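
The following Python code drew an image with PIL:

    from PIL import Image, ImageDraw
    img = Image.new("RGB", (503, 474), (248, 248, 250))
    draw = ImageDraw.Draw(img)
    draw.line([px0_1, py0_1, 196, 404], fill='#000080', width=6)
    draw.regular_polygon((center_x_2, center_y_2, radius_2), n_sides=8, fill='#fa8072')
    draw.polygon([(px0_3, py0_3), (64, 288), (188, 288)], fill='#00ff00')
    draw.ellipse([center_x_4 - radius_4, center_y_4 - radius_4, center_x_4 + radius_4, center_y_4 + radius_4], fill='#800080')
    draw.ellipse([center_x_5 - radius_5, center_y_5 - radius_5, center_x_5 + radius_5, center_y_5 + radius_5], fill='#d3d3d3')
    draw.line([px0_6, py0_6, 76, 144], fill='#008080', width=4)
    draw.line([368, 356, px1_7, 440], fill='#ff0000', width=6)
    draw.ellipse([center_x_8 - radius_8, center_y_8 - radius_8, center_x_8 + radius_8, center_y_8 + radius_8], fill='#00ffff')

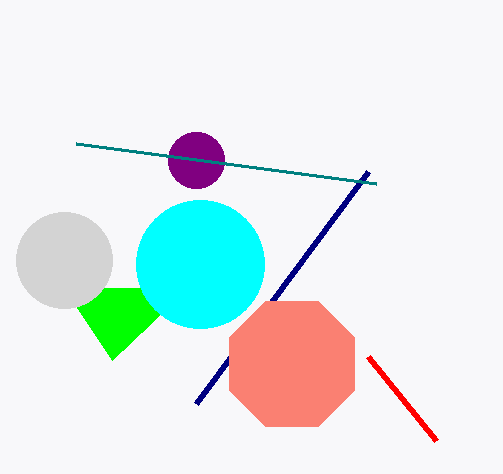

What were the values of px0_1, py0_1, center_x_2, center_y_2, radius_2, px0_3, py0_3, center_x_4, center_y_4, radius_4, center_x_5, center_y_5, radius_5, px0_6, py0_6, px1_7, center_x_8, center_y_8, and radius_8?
px0_1 = 368
py0_1 = 172
center_x_2 = 292
center_y_2 = 364
radius_2 = 68
px0_3 = 112
py0_3 = 360
center_x_4 = 196
center_y_4 = 160
radius_4 = 28
center_x_5 = 64
center_y_5 = 260
radius_5 = 48
px0_6 = 376
py0_6 = 184
px1_7 = 436
center_x_8 = 200
center_y_8 = 264
radius_8 = 64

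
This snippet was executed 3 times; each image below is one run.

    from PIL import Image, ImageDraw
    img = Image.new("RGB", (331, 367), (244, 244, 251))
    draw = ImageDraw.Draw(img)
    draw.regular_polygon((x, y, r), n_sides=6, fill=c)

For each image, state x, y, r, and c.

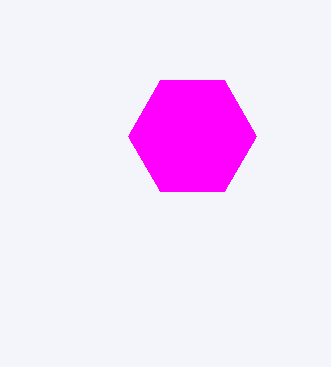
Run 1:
x = 192
y = 136
r = 64
c = 'magenta'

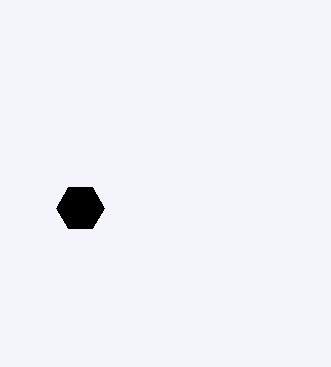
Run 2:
x = 80
y = 208
r = 24
c = 'black'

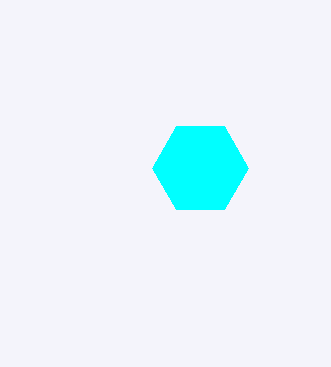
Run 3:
x = 200; y = 168; r = 48; c = 'cyan'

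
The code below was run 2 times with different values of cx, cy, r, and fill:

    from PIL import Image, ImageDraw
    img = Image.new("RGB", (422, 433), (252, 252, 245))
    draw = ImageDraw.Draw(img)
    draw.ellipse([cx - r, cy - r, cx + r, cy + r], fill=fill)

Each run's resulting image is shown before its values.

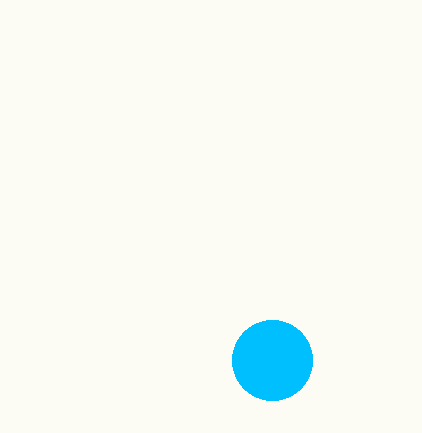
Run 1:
cx = 272; cy = 360; r = 40; fill = 'deepskyblue'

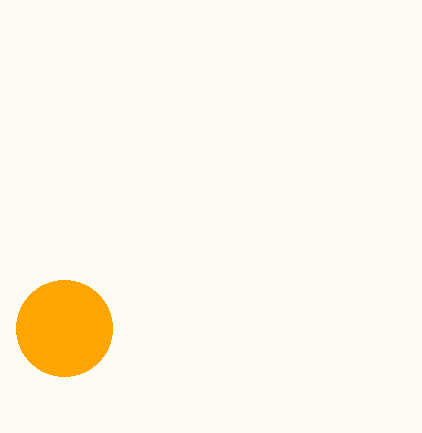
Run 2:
cx = 64; cy = 328; r = 48; fill = 'orange'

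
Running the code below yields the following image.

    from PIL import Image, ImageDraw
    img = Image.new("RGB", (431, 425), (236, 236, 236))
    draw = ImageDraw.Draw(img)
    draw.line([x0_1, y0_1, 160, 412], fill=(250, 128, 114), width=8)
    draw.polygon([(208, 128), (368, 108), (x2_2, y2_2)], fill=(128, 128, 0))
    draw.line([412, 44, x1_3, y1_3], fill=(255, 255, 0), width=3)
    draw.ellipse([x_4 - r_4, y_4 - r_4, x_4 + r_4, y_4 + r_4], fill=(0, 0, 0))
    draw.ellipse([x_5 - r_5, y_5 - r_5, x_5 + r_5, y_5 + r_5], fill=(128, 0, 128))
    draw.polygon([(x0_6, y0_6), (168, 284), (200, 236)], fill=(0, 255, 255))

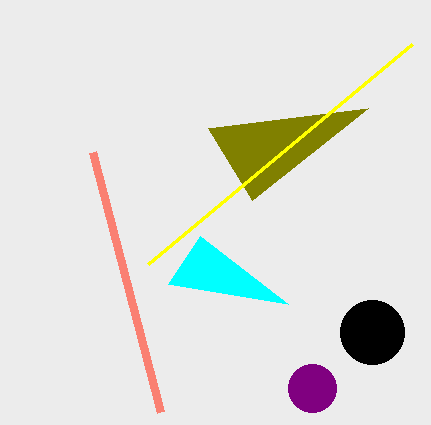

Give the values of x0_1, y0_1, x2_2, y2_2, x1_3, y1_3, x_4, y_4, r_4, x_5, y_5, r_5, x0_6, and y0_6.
x0_1 = 92, y0_1 = 152, x2_2 = 252, y2_2 = 200, x1_3 = 148, y1_3 = 264, x_4 = 372, y_4 = 332, r_4 = 32, x_5 = 312, y_5 = 388, r_5 = 24, x0_6 = 288, y0_6 = 304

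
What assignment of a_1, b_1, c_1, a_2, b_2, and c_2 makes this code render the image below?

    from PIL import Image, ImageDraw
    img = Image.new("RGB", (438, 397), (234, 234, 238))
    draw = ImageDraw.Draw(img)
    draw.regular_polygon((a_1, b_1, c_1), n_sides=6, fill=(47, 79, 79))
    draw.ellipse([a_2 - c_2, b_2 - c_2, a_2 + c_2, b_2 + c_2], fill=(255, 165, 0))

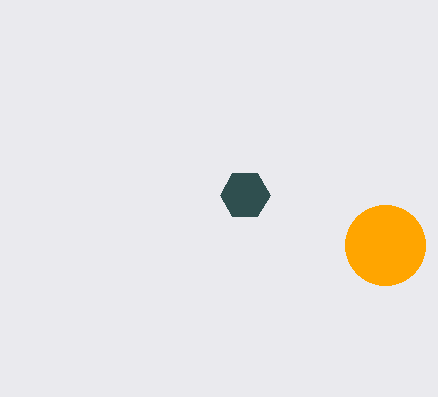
a_1 = 245, b_1 = 195, c_1 = 25, a_2 = 385, b_2 = 245, c_2 = 40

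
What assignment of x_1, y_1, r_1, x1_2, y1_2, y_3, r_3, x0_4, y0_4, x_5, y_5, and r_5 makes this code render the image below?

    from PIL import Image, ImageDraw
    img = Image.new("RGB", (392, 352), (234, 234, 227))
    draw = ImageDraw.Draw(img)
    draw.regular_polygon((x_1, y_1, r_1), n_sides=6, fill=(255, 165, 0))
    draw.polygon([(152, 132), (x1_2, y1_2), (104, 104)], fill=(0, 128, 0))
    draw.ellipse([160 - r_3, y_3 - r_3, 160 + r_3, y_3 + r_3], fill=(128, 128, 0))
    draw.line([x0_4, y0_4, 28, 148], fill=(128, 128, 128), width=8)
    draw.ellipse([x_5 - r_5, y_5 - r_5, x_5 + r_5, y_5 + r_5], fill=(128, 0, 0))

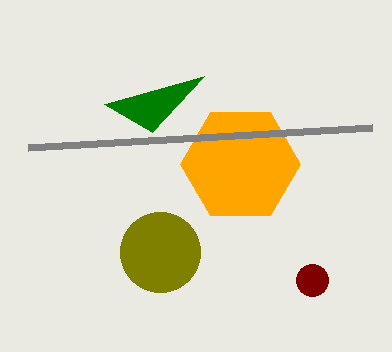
x_1 = 240; y_1 = 164; r_1 = 60; x1_2 = 204; y1_2 = 76; y_3 = 252; r_3 = 40; x0_4 = 372; y0_4 = 128; x_5 = 312; y_5 = 280; r_5 = 16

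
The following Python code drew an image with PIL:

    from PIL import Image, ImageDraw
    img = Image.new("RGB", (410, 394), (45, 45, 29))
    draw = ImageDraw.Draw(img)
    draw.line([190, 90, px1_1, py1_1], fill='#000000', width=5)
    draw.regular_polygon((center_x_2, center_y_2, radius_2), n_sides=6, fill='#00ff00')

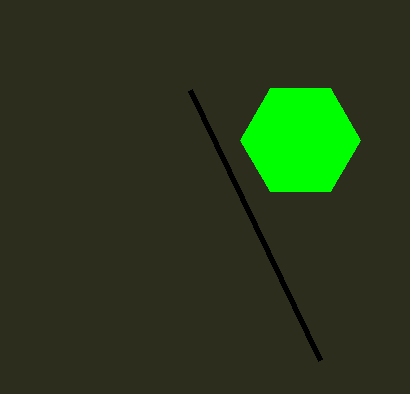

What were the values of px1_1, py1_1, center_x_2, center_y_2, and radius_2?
px1_1 = 320
py1_1 = 360
center_x_2 = 300
center_y_2 = 140
radius_2 = 60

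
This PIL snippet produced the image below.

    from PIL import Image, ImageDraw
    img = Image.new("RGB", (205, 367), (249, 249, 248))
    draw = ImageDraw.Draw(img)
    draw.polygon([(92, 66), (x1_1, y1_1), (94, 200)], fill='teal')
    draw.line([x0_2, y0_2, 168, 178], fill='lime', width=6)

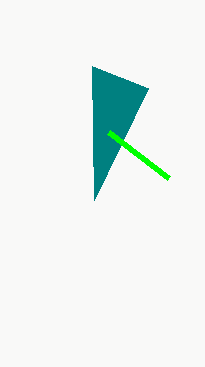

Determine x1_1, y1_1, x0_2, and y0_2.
x1_1 = 148; y1_1 = 88; x0_2 = 108; y0_2 = 132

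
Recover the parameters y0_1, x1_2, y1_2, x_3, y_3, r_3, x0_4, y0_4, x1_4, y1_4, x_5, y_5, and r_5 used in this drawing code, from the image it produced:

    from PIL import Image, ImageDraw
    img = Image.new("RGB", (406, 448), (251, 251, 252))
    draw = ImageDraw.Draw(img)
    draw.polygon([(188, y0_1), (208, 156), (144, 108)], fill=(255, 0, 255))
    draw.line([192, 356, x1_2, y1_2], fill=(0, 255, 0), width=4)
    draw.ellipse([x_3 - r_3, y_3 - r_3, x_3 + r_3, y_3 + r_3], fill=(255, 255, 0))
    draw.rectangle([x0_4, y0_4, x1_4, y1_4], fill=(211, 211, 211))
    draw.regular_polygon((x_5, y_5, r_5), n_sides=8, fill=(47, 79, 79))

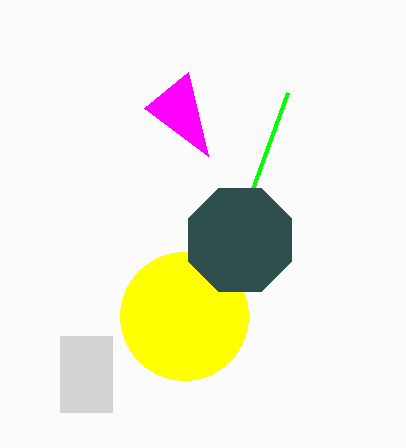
y0_1 = 72, x1_2 = 288, y1_2 = 92, x_3 = 184, y_3 = 316, r_3 = 64, x0_4 = 60, y0_4 = 336, x1_4 = 112, y1_4 = 412, x_5 = 240, y_5 = 240, r_5 = 56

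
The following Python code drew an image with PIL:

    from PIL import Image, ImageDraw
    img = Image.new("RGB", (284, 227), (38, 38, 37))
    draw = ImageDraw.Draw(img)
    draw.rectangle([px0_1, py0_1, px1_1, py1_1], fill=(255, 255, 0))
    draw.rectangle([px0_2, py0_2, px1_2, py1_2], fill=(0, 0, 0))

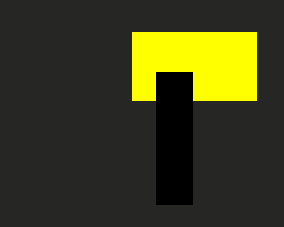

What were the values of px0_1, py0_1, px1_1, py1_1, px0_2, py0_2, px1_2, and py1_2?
px0_1 = 132, py0_1 = 32, px1_1 = 256, py1_1 = 100, px0_2 = 156, py0_2 = 72, px1_2 = 192, py1_2 = 204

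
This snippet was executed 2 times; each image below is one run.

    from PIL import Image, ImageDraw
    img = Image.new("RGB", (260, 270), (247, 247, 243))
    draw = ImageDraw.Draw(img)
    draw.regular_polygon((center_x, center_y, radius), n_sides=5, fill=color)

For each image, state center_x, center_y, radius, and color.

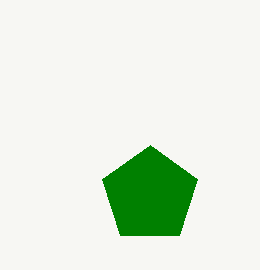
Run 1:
center_x = 150
center_y = 195
radius = 50
color = 'green'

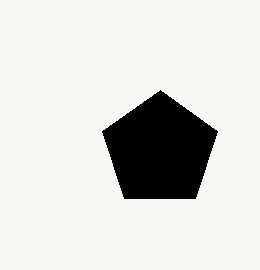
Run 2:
center_x = 160, center_y = 150, radius = 60, color = 'black'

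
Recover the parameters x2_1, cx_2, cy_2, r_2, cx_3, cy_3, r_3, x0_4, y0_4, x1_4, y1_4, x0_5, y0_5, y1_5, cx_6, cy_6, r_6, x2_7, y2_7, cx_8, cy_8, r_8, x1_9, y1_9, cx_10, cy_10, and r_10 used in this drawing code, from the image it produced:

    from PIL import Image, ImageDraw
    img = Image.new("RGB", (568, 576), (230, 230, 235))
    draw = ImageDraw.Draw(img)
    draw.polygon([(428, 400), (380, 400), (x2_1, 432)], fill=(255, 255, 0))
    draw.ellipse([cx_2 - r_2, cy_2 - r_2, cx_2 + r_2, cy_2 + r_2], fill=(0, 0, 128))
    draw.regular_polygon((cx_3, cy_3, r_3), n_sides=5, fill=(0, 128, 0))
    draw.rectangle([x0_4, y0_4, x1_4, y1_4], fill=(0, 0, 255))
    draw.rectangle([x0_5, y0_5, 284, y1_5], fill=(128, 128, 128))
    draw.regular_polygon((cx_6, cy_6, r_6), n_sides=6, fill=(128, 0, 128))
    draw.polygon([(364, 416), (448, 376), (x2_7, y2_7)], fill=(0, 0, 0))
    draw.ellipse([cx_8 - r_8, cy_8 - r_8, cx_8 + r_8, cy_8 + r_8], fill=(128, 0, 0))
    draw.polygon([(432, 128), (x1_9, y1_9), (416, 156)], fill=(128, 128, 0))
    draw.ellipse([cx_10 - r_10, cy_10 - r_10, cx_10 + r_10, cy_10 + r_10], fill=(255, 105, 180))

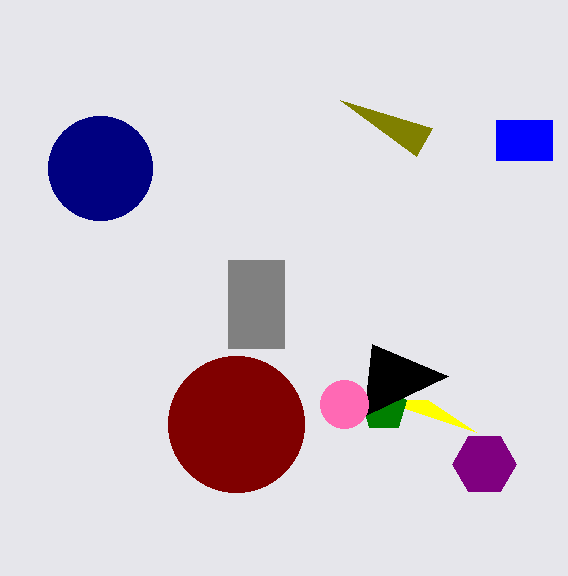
x2_1 = 476
cx_2 = 100
cy_2 = 168
r_2 = 52
cx_3 = 384
cy_3 = 408
r_3 = 24
x0_4 = 496
y0_4 = 120
x1_4 = 552
y1_4 = 160
x0_5 = 228
y0_5 = 260
y1_5 = 348
cx_6 = 484
cy_6 = 464
r_6 = 32
x2_7 = 372
y2_7 = 344
cx_8 = 236
cy_8 = 424
r_8 = 68
x1_9 = 340
y1_9 = 100
cx_10 = 344
cy_10 = 404
r_10 = 24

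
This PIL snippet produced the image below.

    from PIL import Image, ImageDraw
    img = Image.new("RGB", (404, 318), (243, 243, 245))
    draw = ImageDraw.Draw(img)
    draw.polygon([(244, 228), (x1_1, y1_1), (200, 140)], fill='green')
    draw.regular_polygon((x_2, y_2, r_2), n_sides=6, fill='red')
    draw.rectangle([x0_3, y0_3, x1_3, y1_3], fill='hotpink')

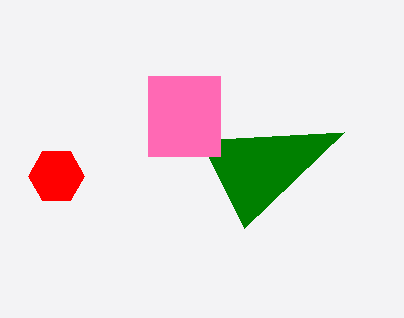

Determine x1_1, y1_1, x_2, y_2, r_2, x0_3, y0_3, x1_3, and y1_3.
x1_1 = 344
y1_1 = 132
x_2 = 56
y_2 = 176
r_2 = 28
x0_3 = 148
y0_3 = 76
x1_3 = 220
y1_3 = 156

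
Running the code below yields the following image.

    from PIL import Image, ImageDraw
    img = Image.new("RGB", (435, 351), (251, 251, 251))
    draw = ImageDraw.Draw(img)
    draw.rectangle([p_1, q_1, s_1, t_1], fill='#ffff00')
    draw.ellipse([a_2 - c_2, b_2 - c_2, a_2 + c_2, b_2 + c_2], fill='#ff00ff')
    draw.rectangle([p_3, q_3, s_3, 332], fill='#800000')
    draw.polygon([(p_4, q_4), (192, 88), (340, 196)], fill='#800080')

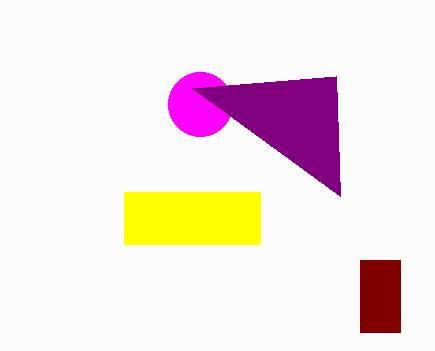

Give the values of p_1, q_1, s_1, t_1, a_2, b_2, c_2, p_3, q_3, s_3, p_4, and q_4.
p_1 = 124; q_1 = 192; s_1 = 260; t_1 = 244; a_2 = 200; b_2 = 104; c_2 = 32; p_3 = 360; q_3 = 260; s_3 = 400; p_4 = 336; q_4 = 76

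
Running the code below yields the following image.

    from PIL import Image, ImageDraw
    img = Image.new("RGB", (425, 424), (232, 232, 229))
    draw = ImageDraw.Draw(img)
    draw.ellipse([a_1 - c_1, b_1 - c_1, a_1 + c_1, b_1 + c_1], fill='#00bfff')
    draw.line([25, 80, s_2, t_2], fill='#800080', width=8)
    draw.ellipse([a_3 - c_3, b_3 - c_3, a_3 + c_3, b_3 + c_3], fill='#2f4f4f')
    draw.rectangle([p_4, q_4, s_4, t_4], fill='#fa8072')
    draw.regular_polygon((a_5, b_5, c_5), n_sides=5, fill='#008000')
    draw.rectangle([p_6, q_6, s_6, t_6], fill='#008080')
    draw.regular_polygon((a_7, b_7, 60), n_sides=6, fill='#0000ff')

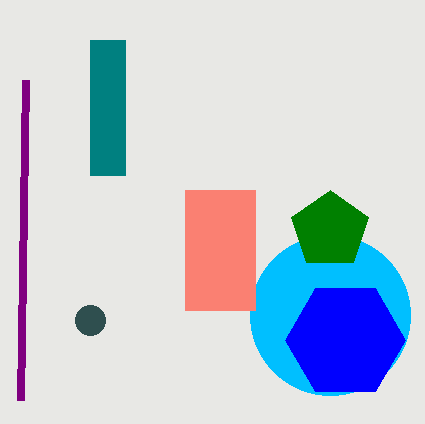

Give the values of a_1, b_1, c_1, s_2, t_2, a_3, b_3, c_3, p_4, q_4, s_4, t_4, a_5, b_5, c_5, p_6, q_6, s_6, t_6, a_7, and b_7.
a_1 = 330; b_1 = 315; c_1 = 80; s_2 = 20; t_2 = 400; a_3 = 90; b_3 = 320; c_3 = 15; p_4 = 185; q_4 = 190; s_4 = 255; t_4 = 310; a_5 = 330; b_5 = 230; c_5 = 40; p_6 = 90; q_6 = 40; s_6 = 125; t_6 = 175; a_7 = 345; b_7 = 340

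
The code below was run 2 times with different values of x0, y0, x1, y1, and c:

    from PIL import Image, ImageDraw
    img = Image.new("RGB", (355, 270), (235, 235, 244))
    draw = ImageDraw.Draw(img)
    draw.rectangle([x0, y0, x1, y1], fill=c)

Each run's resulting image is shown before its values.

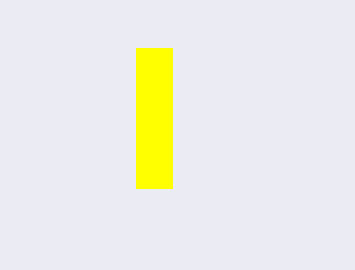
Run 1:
x0 = 136
y0 = 48
x1 = 172
y1 = 188
c = 'yellow'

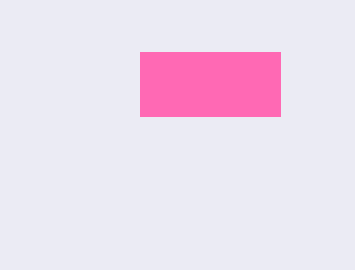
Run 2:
x0 = 140
y0 = 52
x1 = 280
y1 = 116
c = 'hotpink'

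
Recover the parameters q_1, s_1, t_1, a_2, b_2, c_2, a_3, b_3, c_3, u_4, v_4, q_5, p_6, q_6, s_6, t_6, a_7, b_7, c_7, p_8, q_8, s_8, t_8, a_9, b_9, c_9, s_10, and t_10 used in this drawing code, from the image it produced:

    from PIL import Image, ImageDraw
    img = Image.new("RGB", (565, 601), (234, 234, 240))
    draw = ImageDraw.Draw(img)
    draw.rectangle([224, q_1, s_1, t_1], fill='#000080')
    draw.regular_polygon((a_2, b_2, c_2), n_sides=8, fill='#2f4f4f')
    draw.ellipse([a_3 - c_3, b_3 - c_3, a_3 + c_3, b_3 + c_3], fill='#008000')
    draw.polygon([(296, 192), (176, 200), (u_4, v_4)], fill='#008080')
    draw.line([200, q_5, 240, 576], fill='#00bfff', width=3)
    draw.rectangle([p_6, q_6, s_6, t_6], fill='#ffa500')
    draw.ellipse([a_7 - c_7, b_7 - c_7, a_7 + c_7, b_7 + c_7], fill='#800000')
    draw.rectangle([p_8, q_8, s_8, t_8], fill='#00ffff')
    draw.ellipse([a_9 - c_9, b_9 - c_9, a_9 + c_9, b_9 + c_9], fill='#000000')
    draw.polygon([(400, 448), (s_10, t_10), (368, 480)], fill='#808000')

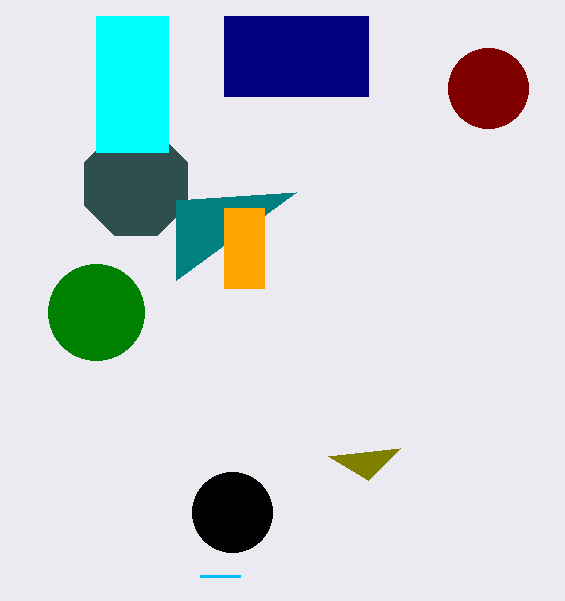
q_1 = 16; s_1 = 368; t_1 = 96; a_2 = 136; b_2 = 184; c_2 = 56; a_3 = 96; b_3 = 312; c_3 = 48; u_4 = 176; v_4 = 280; q_5 = 576; p_6 = 224; q_6 = 208; s_6 = 264; t_6 = 288; a_7 = 488; b_7 = 88; c_7 = 40; p_8 = 96; q_8 = 16; s_8 = 168; t_8 = 152; a_9 = 232; b_9 = 512; c_9 = 40; s_10 = 328; t_10 = 456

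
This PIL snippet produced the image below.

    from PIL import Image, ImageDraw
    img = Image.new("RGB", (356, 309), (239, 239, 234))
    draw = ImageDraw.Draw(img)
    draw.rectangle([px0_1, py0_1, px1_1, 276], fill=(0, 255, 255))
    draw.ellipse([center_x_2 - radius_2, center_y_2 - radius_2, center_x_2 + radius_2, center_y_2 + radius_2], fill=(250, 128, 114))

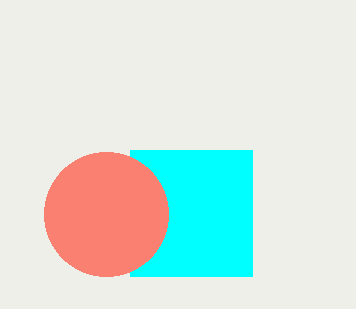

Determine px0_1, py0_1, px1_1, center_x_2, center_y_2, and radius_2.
px0_1 = 130; py0_1 = 150; px1_1 = 252; center_x_2 = 106; center_y_2 = 214; radius_2 = 62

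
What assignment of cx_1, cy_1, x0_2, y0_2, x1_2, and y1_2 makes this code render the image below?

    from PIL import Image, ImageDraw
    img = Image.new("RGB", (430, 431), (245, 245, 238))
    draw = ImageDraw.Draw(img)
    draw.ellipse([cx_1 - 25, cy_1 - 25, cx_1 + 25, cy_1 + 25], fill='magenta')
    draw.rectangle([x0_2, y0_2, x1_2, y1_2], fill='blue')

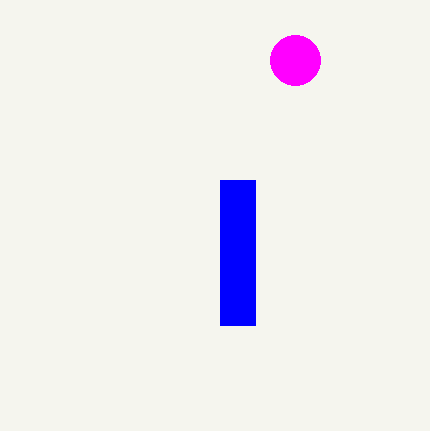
cx_1 = 295
cy_1 = 60
x0_2 = 220
y0_2 = 180
x1_2 = 255
y1_2 = 325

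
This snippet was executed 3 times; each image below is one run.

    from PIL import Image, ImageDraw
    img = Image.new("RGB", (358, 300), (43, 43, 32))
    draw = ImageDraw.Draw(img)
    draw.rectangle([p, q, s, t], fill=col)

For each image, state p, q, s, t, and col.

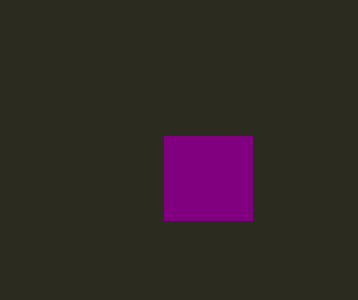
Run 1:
p = 164; q = 136; s = 252; t = 220; col = 'purple'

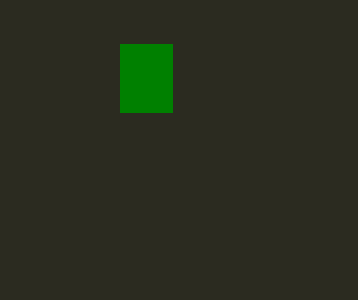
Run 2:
p = 120; q = 44; s = 172; t = 112; col = 'green'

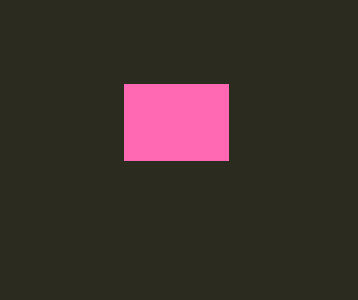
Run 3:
p = 124, q = 84, s = 228, t = 160, col = 'hotpink'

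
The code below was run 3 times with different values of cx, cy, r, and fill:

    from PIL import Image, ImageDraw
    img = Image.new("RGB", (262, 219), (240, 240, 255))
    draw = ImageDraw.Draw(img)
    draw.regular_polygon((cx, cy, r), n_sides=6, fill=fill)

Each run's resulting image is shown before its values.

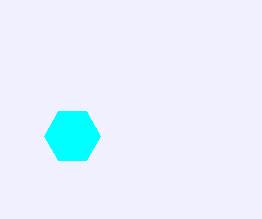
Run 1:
cx = 72, cy = 136, r = 28, fill = 'cyan'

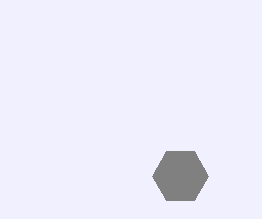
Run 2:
cx = 180; cy = 176; r = 28; fill = 'gray'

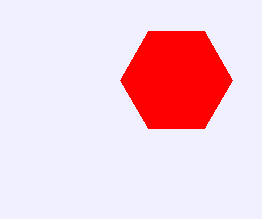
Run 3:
cx = 176; cy = 80; r = 56; fill = 'red'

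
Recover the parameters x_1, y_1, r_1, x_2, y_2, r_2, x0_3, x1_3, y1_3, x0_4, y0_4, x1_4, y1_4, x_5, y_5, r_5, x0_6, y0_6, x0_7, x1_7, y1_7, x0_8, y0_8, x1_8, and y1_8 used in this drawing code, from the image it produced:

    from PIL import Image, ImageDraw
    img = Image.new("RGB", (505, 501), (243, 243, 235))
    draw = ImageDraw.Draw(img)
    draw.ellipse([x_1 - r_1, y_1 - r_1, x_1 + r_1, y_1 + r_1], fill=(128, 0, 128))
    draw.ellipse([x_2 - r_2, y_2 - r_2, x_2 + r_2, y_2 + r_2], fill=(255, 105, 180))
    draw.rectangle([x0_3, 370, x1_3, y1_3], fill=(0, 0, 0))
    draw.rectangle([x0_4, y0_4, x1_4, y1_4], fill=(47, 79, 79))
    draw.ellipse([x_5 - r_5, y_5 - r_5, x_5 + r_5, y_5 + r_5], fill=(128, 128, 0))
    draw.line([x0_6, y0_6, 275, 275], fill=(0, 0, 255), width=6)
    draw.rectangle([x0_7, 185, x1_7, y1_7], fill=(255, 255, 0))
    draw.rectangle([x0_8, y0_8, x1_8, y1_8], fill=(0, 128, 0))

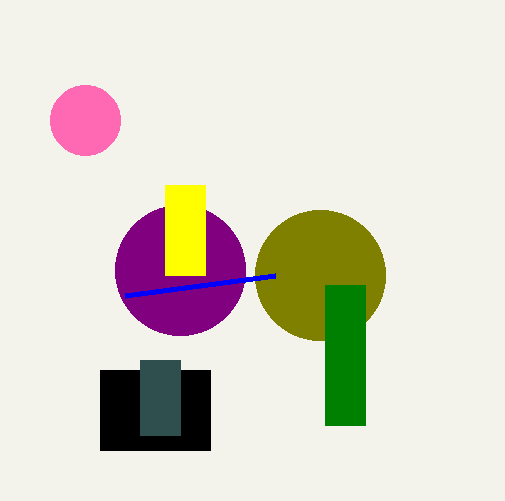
x_1 = 180
y_1 = 270
r_1 = 65
x_2 = 85
y_2 = 120
r_2 = 35
x0_3 = 100
x1_3 = 210
y1_3 = 450
x0_4 = 140
y0_4 = 360
x1_4 = 180
y1_4 = 435
x_5 = 320
y_5 = 275
r_5 = 65
x0_6 = 125
y0_6 = 295
x0_7 = 165
x1_7 = 205
y1_7 = 275
x0_8 = 325
y0_8 = 285
x1_8 = 365
y1_8 = 425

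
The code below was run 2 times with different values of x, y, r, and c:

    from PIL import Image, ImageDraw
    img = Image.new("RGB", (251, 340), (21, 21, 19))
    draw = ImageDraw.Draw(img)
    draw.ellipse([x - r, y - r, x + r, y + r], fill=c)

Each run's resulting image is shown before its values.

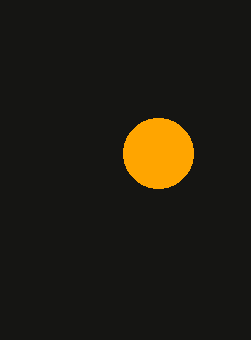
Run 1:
x = 158, y = 153, r = 35, c = 'orange'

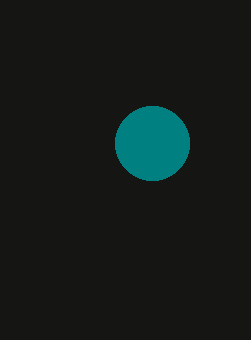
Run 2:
x = 152, y = 143, r = 37, c = 'teal'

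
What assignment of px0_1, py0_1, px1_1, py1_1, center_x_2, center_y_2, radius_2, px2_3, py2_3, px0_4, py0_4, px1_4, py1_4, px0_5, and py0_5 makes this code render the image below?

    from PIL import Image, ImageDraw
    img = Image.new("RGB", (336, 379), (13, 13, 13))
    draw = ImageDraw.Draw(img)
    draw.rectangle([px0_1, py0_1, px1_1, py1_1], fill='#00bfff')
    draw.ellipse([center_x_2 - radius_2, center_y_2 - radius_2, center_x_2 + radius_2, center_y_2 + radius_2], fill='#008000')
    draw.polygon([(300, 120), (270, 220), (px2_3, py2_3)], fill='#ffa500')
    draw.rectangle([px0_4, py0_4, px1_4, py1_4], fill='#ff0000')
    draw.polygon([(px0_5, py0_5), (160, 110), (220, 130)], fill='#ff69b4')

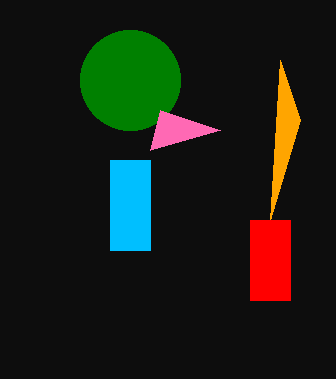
px0_1 = 110, py0_1 = 160, px1_1 = 150, py1_1 = 250, center_x_2 = 130, center_y_2 = 80, radius_2 = 50, px2_3 = 280, py2_3 = 60, px0_4 = 250, py0_4 = 220, px1_4 = 290, py1_4 = 300, px0_5 = 150, py0_5 = 150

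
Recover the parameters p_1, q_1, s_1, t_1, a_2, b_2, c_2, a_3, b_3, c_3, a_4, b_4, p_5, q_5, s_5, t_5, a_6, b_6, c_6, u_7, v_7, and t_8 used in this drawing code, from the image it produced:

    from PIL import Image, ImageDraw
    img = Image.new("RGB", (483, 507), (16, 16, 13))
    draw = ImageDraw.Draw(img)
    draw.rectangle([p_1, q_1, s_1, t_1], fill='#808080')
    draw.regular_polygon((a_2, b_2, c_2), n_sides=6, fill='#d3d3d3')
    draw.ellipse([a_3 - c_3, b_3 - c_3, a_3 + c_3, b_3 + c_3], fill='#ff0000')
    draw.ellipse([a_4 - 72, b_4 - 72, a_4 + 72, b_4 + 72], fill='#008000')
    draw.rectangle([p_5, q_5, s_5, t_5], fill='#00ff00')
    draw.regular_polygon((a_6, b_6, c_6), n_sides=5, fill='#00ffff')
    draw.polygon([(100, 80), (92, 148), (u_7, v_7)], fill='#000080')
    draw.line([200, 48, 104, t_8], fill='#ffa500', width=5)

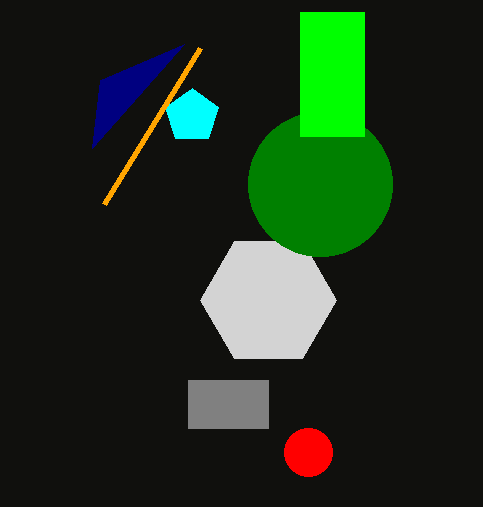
p_1 = 188, q_1 = 380, s_1 = 268, t_1 = 428, a_2 = 268, b_2 = 300, c_2 = 68, a_3 = 308, b_3 = 452, c_3 = 24, a_4 = 320, b_4 = 184, p_5 = 300, q_5 = 12, s_5 = 364, t_5 = 136, a_6 = 192, b_6 = 116, c_6 = 28, u_7 = 184, v_7 = 44, t_8 = 204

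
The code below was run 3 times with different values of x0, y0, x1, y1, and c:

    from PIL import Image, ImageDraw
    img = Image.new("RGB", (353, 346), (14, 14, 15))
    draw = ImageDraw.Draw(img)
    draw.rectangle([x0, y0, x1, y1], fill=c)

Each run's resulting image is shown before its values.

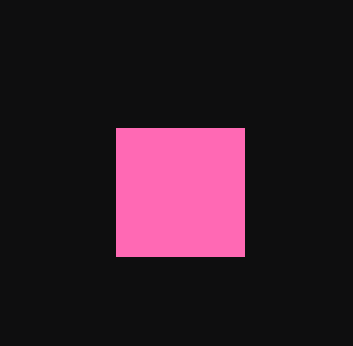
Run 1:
x0 = 116, y0 = 128, x1 = 244, y1 = 256, c = 'hotpink'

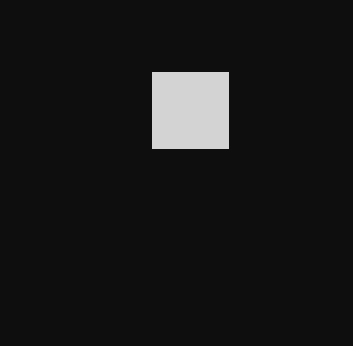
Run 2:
x0 = 152, y0 = 72, x1 = 228, y1 = 148, c = 'lightgray'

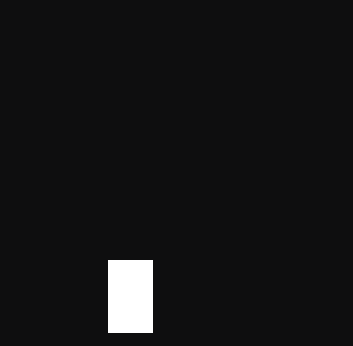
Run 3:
x0 = 108
y0 = 260
x1 = 152
y1 = 332
c = 'white'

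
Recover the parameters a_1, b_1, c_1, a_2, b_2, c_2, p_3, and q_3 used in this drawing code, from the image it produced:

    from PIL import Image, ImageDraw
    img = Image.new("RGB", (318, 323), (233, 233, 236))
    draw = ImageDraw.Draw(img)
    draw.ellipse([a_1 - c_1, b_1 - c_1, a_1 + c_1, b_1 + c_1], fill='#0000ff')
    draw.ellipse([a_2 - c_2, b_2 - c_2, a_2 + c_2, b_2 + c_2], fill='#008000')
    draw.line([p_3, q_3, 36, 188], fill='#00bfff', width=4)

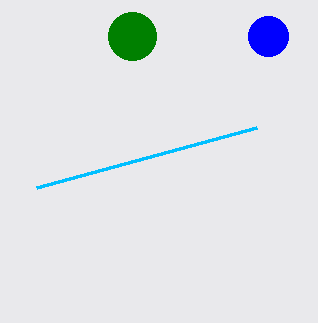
a_1 = 268, b_1 = 36, c_1 = 20, a_2 = 132, b_2 = 36, c_2 = 24, p_3 = 256, q_3 = 128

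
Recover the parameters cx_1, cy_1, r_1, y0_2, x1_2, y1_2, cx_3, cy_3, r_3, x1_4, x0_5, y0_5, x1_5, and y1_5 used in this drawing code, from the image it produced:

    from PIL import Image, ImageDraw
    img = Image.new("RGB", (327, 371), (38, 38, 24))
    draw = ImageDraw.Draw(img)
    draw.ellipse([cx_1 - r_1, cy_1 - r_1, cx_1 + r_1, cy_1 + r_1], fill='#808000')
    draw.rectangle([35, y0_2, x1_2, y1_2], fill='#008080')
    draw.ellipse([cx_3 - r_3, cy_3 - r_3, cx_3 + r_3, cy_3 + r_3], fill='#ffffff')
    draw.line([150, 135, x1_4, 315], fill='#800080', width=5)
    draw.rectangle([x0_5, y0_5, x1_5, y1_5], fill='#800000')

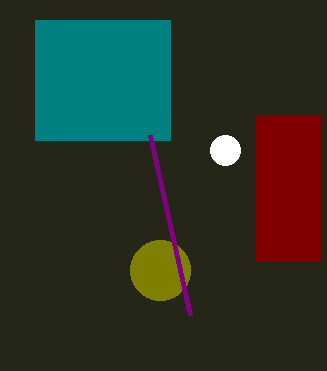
cx_1 = 160, cy_1 = 270, r_1 = 30, y0_2 = 20, x1_2 = 170, y1_2 = 140, cx_3 = 225, cy_3 = 150, r_3 = 15, x1_4 = 190, x0_5 = 255, y0_5 = 115, x1_5 = 320, y1_5 = 260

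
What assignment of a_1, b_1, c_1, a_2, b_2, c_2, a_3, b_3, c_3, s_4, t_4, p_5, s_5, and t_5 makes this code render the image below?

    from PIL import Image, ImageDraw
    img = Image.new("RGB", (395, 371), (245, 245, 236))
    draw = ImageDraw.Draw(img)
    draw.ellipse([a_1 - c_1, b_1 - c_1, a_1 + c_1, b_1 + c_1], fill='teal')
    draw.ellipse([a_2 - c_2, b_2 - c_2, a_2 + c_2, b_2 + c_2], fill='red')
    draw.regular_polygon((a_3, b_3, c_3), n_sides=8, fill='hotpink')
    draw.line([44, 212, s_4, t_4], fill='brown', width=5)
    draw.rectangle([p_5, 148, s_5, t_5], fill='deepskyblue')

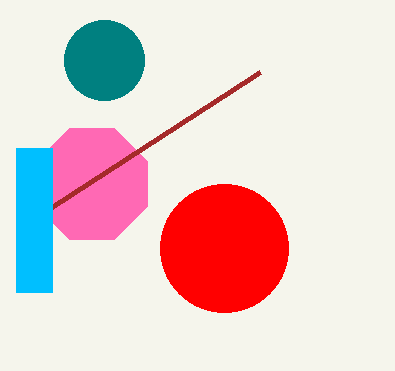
a_1 = 104, b_1 = 60, c_1 = 40, a_2 = 224, b_2 = 248, c_2 = 64, a_3 = 92, b_3 = 184, c_3 = 60, s_4 = 260, t_4 = 72, p_5 = 16, s_5 = 52, t_5 = 292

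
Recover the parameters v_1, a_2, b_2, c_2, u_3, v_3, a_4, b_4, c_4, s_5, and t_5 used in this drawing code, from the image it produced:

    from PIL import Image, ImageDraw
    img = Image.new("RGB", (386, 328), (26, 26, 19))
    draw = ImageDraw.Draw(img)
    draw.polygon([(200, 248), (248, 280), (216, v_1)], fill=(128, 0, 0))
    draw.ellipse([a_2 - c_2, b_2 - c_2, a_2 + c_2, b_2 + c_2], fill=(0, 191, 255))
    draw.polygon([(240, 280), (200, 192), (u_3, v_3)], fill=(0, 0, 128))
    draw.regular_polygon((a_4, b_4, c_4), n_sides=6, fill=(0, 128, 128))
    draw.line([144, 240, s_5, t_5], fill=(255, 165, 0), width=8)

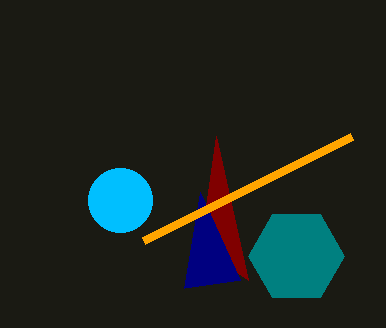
v_1 = 136; a_2 = 120; b_2 = 200; c_2 = 32; u_3 = 184; v_3 = 288; a_4 = 296; b_4 = 256; c_4 = 48; s_5 = 352; t_5 = 136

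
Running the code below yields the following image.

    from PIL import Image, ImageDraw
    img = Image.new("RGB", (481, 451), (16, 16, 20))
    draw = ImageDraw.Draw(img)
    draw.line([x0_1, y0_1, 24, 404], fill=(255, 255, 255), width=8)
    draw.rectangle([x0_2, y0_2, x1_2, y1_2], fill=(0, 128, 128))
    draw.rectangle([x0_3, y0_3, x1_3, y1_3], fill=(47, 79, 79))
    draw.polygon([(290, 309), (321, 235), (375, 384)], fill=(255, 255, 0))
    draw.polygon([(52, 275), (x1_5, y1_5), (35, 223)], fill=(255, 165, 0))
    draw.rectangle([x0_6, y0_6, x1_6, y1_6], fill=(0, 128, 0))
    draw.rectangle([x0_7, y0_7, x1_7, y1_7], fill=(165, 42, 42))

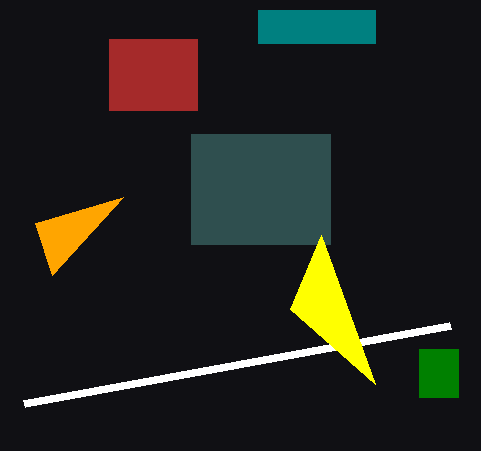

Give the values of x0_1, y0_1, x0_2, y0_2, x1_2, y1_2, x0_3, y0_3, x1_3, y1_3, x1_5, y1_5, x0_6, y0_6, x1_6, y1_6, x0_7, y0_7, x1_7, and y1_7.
x0_1 = 450, y0_1 = 326, x0_2 = 258, y0_2 = 10, x1_2 = 375, y1_2 = 43, x0_3 = 191, y0_3 = 134, x1_3 = 330, y1_3 = 244, x1_5 = 123, y1_5 = 197, x0_6 = 419, y0_6 = 349, x1_6 = 458, y1_6 = 397, x0_7 = 109, y0_7 = 39, x1_7 = 197, y1_7 = 110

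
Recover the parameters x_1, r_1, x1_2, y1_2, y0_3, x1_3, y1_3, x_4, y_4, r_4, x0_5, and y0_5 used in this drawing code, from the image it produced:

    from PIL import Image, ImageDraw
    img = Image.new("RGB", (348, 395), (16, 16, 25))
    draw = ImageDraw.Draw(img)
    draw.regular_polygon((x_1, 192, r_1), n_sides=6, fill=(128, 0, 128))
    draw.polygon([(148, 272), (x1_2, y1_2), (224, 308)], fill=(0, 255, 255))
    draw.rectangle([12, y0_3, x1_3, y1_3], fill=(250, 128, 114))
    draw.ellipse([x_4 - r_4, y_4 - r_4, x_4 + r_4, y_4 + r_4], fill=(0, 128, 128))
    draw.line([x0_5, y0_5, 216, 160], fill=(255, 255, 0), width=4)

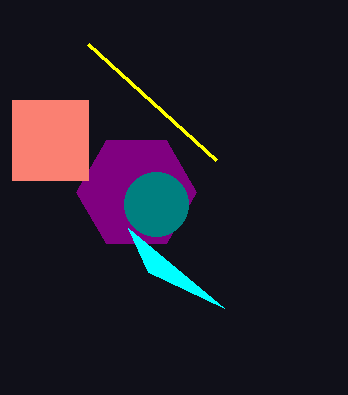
x_1 = 136, r_1 = 60, x1_2 = 128, y1_2 = 228, y0_3 = 100, x1_3 = 88, y1_3 = 180, x_4 = 156, y_4 = 204, r_4 = 32, x0_5 = 88, y0_5 = 44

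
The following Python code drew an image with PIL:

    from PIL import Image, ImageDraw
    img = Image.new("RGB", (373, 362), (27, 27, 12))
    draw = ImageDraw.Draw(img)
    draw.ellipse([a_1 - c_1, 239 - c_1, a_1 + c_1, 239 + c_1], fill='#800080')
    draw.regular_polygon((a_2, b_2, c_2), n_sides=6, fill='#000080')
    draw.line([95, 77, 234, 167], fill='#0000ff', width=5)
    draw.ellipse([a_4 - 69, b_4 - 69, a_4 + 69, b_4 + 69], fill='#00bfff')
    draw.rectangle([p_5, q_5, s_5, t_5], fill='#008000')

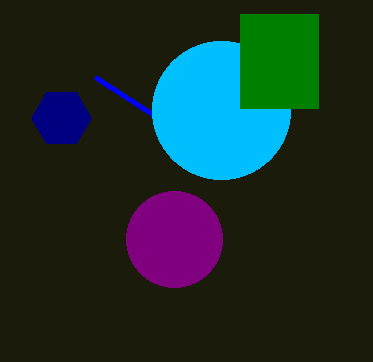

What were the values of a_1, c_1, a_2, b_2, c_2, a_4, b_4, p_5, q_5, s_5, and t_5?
a_1 = 174; c_1 = 48; a_2 = 61; b_2 = 118; c_2 = 30; a_4 = 221; b_4 = 110; p_5 = 240; q_5 = 14; s_5 = 318; t_5 = 108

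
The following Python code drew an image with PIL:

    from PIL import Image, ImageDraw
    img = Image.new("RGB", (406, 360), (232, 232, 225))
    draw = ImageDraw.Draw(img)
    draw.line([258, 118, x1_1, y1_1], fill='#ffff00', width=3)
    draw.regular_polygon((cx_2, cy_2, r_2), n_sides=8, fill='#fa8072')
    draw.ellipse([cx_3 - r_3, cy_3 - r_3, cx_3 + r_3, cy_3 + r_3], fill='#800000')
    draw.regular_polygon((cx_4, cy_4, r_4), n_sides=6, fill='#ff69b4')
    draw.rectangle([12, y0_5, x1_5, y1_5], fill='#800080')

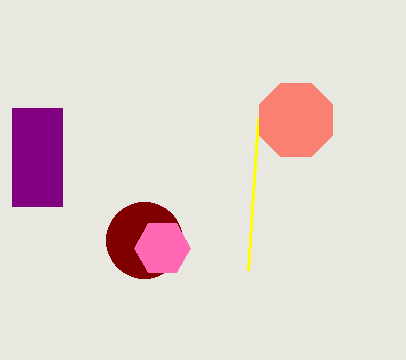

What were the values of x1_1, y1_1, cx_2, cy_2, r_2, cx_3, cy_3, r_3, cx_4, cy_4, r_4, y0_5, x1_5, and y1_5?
x1_1 = 248
y1_1 = 270
cx_2 = 296
cy_2 = 120
r_2 = 40
cx_3 = 144
cy_3 = 240
r_3 = 38
cx_4 = 162
cy_4 = 248
r_4 = 28
y0_5 = 108
x1_5 = 62
y1_5 = 206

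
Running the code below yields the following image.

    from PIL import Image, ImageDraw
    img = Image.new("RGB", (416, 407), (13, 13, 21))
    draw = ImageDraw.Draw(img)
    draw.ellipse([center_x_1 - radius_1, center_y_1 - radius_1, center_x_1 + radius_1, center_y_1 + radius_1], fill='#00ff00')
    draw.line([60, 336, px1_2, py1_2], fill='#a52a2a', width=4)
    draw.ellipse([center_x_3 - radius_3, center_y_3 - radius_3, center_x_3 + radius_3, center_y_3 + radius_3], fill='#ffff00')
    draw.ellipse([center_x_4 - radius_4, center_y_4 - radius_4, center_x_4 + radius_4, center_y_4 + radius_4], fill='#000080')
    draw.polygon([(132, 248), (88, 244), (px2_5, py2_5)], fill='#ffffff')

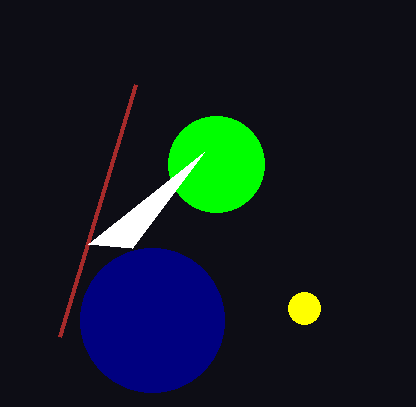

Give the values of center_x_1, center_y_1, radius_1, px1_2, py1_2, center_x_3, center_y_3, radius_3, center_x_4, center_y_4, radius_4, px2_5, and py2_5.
center_x_1 = 216, center_y_1 = 164, radius_1 = 48, px1_2 = 136, py1_2 = 84, center_x_3 = 304, center_y_3 = 308, radius_3 = 16, center_x_4 = 152, center_y_4 = 320, radius_4 = 72, px2_5 = 204, py2_5 = 152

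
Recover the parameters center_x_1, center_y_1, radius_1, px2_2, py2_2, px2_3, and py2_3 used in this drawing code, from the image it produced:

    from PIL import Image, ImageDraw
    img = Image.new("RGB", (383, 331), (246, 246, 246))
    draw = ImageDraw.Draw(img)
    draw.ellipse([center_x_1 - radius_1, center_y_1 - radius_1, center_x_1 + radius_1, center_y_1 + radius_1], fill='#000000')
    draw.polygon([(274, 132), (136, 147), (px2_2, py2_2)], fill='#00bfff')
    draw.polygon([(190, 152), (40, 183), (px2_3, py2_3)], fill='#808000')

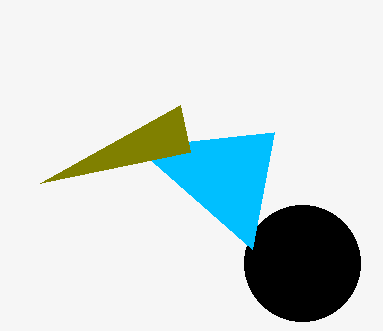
center_x_1 = 302; center_y_1 = 263; radius_1 = 58; px2_2 = 252; py2_2 = 249; px2_3 = 180; py2_3 = 105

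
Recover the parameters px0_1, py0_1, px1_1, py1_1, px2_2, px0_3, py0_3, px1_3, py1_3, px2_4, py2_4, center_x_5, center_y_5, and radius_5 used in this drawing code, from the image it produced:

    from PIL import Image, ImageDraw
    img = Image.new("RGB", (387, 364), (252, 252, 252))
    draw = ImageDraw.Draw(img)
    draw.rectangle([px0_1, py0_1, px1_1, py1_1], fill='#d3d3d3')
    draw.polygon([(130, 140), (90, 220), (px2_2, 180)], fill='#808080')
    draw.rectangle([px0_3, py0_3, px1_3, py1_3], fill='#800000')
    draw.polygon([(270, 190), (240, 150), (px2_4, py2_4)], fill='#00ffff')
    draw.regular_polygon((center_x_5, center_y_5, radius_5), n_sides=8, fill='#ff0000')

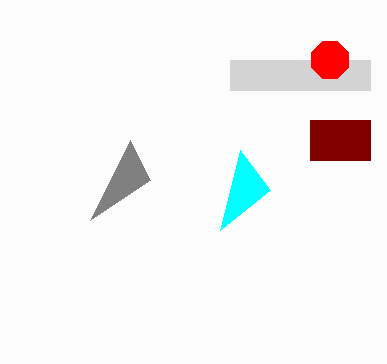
px0_1 = 230, py0_1 = 60, px1_1 = 370, py1_1 = 90, px2_2 = 150, px0_3 = 310, py0_3 = 120, px1_3 = 370, py1_3 = 160, px2_4 = 220, py2_4 = 230, center_x_5 = 330, center_y_5 = 60, radius_5 = 20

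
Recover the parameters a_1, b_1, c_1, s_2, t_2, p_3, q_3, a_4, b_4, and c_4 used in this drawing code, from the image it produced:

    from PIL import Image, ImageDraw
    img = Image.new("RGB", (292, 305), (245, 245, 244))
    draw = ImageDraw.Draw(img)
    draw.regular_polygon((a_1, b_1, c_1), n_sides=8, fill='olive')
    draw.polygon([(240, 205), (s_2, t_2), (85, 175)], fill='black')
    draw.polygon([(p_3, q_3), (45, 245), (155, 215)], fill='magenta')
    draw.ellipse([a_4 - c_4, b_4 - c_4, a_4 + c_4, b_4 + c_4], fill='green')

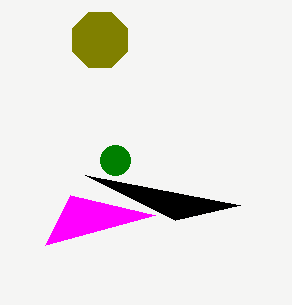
a_1 = 100, b_1 = 40, c_1 = 30, s_2 = 175, t_2 = 220, p_3 = 70, q_3 = 195, a_4 = 115, b_4 = 160, c_4 = 15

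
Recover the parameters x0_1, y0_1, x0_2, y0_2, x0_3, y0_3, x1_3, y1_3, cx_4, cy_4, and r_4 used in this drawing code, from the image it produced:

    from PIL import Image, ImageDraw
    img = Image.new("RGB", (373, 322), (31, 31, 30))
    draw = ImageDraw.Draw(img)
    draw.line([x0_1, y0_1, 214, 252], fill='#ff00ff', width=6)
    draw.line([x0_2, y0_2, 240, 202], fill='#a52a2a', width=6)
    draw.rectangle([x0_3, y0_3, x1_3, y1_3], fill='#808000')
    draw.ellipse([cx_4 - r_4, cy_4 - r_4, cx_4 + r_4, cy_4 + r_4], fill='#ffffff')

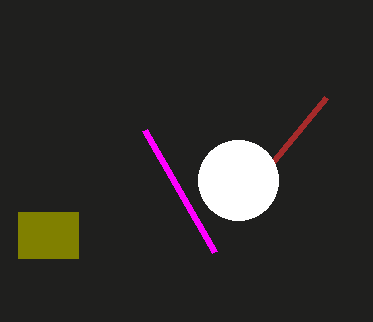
x0_1 = 144; y0_1 = 130; x0_2 = 326; y0_2 = 98; x0_3 = 18; y0_3 = 212; x1_3 = 78; y1_3 = 258; cx_4 = 238; cy_4 = 180; r_4 = 40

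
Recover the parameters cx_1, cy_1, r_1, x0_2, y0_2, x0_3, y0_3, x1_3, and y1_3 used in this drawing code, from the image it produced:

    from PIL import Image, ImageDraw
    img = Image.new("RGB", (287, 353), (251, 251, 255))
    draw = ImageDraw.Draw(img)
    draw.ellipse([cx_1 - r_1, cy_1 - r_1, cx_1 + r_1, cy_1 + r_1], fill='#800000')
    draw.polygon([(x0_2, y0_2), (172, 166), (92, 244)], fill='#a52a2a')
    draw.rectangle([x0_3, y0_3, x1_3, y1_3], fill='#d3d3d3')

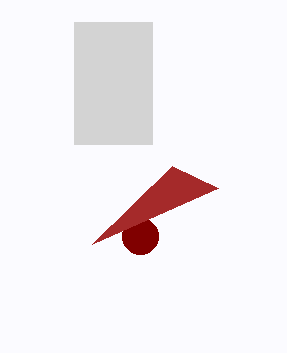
cx_1 = 140, cy_1 = 236, r_1 = 18, x0_2 = 218, y0_2 = 188, x0_3 = 74, y0_3 = 22, x1_3 = 152, y1_3 = 144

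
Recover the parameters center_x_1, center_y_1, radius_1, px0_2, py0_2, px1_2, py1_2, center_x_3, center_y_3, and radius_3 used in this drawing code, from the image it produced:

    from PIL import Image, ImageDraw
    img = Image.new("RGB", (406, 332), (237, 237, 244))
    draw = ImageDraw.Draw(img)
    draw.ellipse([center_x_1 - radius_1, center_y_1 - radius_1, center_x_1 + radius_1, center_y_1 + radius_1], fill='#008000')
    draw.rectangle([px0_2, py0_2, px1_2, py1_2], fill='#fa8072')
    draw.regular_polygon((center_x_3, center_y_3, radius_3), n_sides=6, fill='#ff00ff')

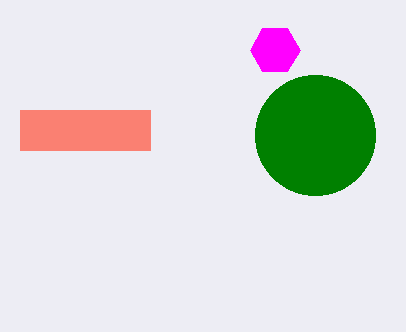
center_x_1 = 315
center_y_1 = 135
radius_1 = 60
px0_2 = 20
py0_2 = 110
px1_2 = 150
py1_2 = 150
center_x_3 = 275
center_y_3 = 50
radius_3 = 25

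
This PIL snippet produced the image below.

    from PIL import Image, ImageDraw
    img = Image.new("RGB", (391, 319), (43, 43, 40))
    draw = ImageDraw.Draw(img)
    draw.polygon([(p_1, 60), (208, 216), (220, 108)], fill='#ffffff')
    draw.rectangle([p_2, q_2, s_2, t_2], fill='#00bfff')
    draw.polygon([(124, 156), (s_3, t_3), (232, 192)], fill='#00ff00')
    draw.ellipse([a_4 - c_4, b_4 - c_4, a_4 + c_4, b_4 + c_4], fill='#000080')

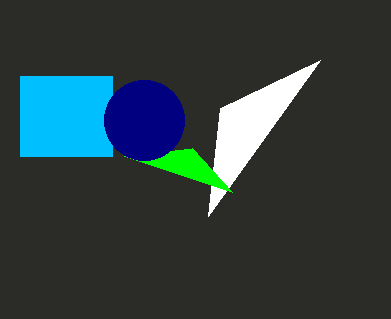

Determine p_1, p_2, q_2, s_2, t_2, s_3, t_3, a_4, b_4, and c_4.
p_1 = 320, p_2 = 20, q_2 = 76, s_2 = 112, t_2 = 156, s_3 = 192, t_3 = 148, a_4 = 144, b_4 = 120, c_4 = 40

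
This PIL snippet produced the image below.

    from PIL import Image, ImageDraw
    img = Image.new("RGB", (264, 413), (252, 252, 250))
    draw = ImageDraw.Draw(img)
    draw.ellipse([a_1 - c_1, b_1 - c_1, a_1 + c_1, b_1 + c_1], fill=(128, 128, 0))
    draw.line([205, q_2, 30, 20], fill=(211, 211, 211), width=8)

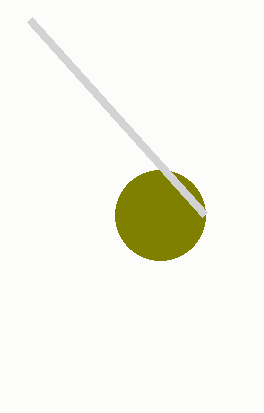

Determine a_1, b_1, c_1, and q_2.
a_1 = 160, b_1 = 215, c_1 = 45, q_2 = 215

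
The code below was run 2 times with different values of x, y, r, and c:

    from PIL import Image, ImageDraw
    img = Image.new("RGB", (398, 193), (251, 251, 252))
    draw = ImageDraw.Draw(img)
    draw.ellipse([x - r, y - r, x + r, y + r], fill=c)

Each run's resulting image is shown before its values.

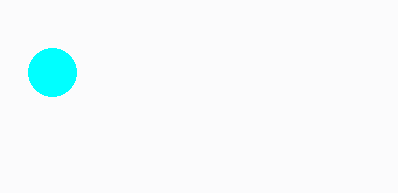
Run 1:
x = 52; y = 72; r = 24; c = 'cyan'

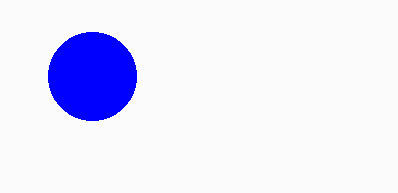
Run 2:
x = 92, y = 76, r = 44, c = 'blue'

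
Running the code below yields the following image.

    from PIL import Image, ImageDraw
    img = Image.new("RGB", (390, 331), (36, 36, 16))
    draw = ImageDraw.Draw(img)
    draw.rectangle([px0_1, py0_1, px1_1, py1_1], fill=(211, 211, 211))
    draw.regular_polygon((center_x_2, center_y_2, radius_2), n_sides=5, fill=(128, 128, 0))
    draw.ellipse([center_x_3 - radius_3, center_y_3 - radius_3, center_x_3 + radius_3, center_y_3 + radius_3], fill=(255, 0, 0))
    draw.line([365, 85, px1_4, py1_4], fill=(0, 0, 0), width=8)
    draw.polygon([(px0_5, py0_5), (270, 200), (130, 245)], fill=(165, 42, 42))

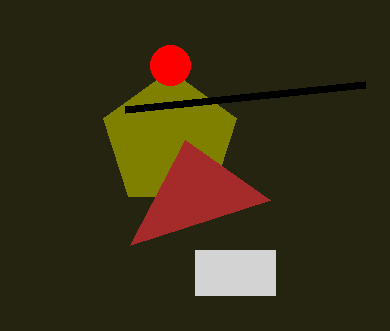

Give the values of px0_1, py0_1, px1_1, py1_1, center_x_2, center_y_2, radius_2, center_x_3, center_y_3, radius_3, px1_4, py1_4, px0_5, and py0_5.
px0_1 = 195
py0_1 = 250
px1_1 = 275
py1_1 = 295
center_x_2 = 170
center_y_2 = 140
radius_2 = 70
center_x_3 = 170
center_y_3 = 65
radius_3 = 20
px1_4 = 125
py1_4 = 110
px0_5 = 185
py0_5 = 140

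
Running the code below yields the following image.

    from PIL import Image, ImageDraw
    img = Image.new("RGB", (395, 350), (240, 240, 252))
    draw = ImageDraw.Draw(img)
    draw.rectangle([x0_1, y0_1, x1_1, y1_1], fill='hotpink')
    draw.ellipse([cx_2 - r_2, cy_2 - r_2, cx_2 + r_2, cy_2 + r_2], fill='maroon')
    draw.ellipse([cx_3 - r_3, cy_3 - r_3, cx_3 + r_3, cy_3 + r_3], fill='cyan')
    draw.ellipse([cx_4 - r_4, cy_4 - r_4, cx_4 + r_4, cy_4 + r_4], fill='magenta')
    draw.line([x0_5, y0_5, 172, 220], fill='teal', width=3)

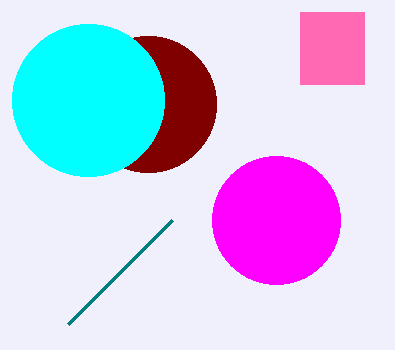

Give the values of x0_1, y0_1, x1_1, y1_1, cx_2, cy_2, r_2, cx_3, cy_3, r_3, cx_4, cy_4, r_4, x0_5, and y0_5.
x0_1 = 300
y0_1 = 12
x1_1 = 364
y1_1 = 84
cx_2 = 148
cy_2 = 104
r_2 = 68
cx_3 = 88
cy_3 = 100
r_3 = 76
cx_4 = 276
cy_4 = 220
r_4 = 64
x0_5 = 68
y0_5 = 324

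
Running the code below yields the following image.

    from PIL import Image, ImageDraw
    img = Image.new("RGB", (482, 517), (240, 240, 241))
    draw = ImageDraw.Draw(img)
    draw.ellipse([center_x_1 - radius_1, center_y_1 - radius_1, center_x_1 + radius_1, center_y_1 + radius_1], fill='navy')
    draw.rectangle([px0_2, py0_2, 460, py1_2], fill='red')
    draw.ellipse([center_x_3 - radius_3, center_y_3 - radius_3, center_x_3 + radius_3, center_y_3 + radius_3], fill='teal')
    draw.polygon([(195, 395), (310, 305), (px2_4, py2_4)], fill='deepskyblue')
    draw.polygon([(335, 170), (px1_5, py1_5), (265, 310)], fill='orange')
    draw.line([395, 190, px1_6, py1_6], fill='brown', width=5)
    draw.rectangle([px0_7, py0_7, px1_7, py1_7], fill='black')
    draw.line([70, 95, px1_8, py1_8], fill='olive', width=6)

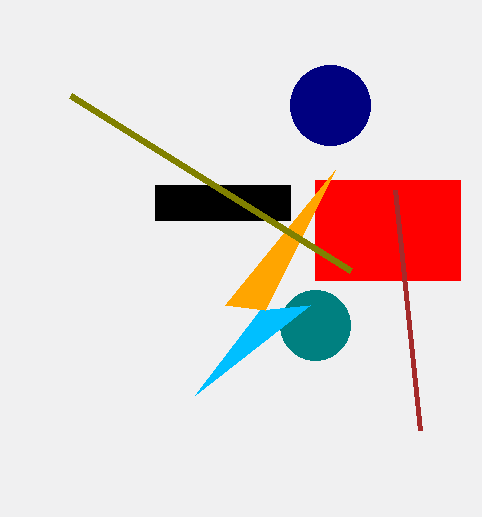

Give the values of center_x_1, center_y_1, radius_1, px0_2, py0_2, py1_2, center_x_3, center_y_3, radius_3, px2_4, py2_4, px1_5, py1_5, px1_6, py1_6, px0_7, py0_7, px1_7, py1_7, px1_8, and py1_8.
center_x_1 = 330, center_y_1 = 105, radius_1 = 40, px0_2 = 315, py0_2 = 180, py1_2 = 280, center_x_3 = 315, center_y_3 = 325, radius_3 = 35, px2_4 = 260, py2_4 = 310, px1_5 = 225, py1_5 = 305, px1_6 = 420, py1_6 = 430, px0_7 = 155, py0_7 = 185, px1_7 = 290, py1_7 = 220, px1_8 = 350, py1_8 = 270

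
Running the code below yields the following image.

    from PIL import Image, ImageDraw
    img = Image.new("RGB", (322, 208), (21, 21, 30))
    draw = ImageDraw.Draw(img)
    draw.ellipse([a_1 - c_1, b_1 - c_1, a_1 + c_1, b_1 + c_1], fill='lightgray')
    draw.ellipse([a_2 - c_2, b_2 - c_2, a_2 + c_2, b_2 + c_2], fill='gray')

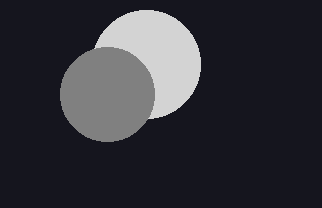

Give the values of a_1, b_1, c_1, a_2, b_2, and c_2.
a_1 = 146, b_1 = 64, c_1 = 54, a_2 = 107, b_2 = 94, c_2 = 47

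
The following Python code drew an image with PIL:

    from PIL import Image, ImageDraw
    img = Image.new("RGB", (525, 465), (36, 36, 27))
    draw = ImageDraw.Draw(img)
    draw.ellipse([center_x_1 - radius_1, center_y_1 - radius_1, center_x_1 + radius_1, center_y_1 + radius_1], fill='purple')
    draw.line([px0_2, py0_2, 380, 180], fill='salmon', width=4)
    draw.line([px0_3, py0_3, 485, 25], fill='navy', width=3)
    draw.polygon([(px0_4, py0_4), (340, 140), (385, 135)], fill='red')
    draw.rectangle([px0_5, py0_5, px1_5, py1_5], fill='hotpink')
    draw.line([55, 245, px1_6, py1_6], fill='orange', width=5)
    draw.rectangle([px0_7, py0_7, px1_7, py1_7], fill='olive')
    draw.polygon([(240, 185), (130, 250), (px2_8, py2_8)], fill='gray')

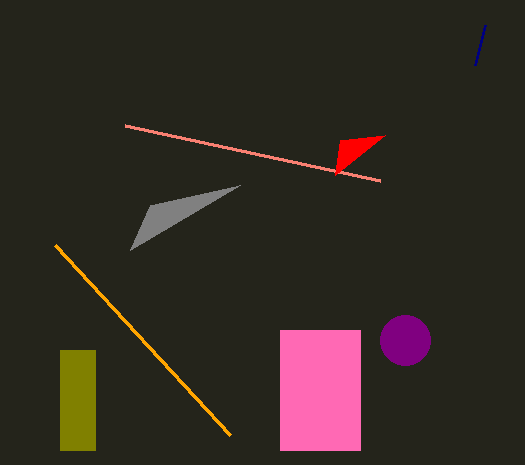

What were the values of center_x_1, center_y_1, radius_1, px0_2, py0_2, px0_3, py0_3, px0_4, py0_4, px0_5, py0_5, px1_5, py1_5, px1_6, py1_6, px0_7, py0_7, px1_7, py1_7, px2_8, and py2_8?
center_x_1 = 405; center_y_1 = 340; radius_1 = 25; px0_2 = 125; py0_2 = 125; px0_3 = 475; py0_3 = 65; px0_4 = 335; py0_4 = 175; px0_5 = 280; py0_5 = 330; px1_5 = 360; py1_5 = 450; px1_6 = 230; py1_6 = 435; px0_7 = 60; py0_7 = 350; px1_7 = 95; py1_7 = 450; px2_8 = 150; py2_8 = 205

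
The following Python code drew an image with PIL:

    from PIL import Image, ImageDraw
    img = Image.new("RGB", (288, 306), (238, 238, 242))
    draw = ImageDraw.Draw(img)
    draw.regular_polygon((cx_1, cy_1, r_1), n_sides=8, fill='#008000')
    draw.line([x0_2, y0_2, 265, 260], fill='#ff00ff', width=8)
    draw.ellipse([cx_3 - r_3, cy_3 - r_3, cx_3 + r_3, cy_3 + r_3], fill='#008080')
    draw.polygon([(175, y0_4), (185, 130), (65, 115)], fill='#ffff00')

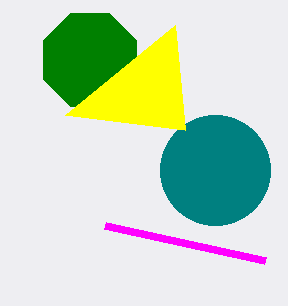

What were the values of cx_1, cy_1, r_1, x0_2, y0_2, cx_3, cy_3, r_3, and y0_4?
cx_1 = 90; cy_1 = 60; r_1 = 50; x0_2 = 105; y0_2 = 225; cx_3 = 215; cy_3 = 170; r_3 = 55; y0_4 = 25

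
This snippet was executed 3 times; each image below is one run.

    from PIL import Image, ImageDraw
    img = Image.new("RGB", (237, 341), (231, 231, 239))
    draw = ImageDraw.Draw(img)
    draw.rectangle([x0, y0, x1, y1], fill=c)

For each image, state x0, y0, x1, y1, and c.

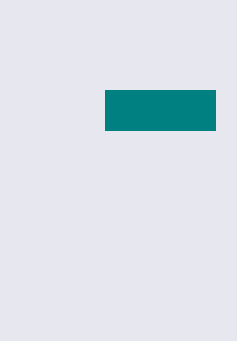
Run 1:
x0 = 105; y0 = 90; x1 = 215; y1 = 130; c = 'teal'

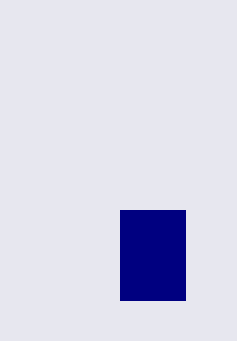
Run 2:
x0 = 120, y0 = 210, x1 = 185, y1 = 300, c = 'navy'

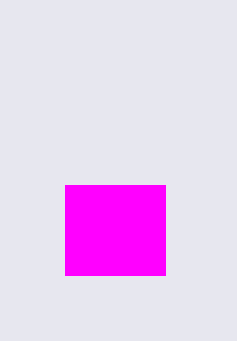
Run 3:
x0 = 65; y0 = 185; x1 = 165; y1 = 275; c = 'magenta'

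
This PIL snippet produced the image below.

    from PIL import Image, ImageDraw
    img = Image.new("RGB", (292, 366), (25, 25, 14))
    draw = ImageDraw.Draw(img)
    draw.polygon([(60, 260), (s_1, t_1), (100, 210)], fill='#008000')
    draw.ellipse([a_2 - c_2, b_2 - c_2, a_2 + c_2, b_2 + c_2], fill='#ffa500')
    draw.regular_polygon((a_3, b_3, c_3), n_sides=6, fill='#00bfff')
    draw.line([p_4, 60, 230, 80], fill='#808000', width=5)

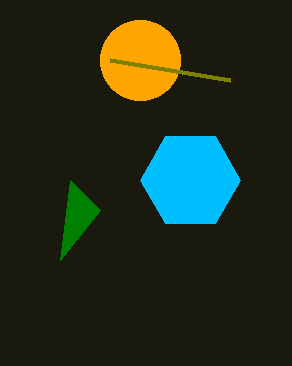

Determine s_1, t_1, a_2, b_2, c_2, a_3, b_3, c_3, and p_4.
s_1 = 70, t_1 = 180, a_2 = 140, b_2 = 60, c_2 = 40, a_3 = 190, b_3 = 180, c_3 = 50, p_4 = 110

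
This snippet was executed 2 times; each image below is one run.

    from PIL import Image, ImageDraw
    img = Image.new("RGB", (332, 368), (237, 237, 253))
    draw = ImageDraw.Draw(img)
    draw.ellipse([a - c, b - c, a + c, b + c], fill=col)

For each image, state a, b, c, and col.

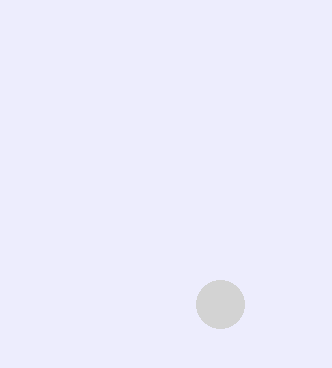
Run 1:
a = 220, b = 304, c = 24, col = 'lightgray'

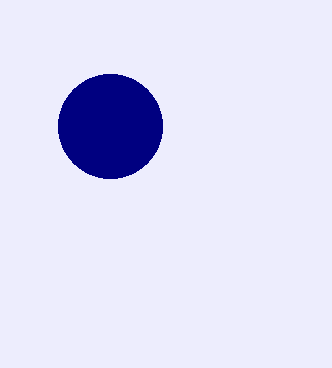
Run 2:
a = 110
b = 126
c = 52
col = 'navy'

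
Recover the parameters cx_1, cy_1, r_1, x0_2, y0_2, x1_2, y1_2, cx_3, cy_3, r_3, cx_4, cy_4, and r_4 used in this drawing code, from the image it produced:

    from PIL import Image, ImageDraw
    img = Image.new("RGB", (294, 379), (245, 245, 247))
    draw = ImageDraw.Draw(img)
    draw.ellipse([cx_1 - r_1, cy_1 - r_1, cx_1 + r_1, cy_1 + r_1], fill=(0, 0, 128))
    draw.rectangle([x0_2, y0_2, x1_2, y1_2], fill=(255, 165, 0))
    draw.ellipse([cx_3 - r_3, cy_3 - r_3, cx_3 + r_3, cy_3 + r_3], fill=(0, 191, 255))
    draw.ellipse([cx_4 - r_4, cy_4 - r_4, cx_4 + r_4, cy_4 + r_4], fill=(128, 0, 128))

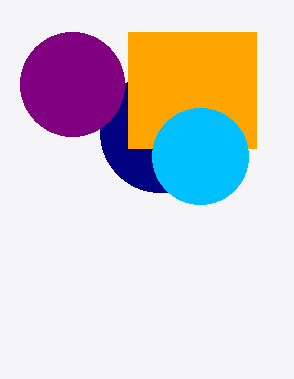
cx_1 = 160
cy_1 = 132
r_1 = 60
x0_2 = 128
y0_2 = 32
x1_2 = 256
y1_2 = 148
cx_3 = 200
cy_3 = 156
r_3 = 48
cx_4 = 72
cy_4 = 84
r_4 = 52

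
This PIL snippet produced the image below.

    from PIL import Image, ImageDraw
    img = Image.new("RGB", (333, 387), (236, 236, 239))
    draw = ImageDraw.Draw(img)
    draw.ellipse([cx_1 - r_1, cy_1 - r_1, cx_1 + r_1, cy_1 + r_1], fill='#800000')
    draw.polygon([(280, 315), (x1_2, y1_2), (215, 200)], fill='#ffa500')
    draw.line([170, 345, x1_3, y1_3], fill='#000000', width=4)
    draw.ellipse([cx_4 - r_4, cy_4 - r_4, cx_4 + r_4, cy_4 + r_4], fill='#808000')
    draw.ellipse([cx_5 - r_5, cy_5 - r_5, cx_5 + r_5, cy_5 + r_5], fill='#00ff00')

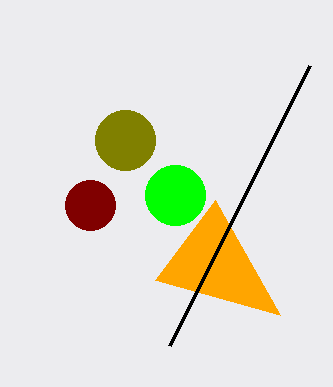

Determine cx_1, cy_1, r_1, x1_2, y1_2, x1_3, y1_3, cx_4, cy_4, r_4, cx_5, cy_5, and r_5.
cx_1 = 90; cy_1 = 205; r_1 = 25; x1_2 = 155; y1_2 = 280; x1_3 = 310; y1_3 = 65; cx_4 = 125; cy_4 = 140; r_4 = 30; cx_5 = 175; cy_5 = 195; r_5 = 30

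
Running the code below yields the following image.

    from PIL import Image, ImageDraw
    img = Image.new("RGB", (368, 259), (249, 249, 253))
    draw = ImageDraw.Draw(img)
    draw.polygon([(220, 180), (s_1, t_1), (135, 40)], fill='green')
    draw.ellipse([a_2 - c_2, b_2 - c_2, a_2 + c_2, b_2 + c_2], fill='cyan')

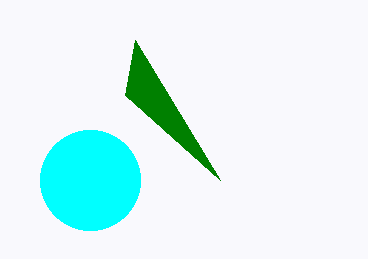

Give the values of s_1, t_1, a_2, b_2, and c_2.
s_1 = 125; t_1 = 95; a_2 = 90; b_2 = 180; c_2 = 50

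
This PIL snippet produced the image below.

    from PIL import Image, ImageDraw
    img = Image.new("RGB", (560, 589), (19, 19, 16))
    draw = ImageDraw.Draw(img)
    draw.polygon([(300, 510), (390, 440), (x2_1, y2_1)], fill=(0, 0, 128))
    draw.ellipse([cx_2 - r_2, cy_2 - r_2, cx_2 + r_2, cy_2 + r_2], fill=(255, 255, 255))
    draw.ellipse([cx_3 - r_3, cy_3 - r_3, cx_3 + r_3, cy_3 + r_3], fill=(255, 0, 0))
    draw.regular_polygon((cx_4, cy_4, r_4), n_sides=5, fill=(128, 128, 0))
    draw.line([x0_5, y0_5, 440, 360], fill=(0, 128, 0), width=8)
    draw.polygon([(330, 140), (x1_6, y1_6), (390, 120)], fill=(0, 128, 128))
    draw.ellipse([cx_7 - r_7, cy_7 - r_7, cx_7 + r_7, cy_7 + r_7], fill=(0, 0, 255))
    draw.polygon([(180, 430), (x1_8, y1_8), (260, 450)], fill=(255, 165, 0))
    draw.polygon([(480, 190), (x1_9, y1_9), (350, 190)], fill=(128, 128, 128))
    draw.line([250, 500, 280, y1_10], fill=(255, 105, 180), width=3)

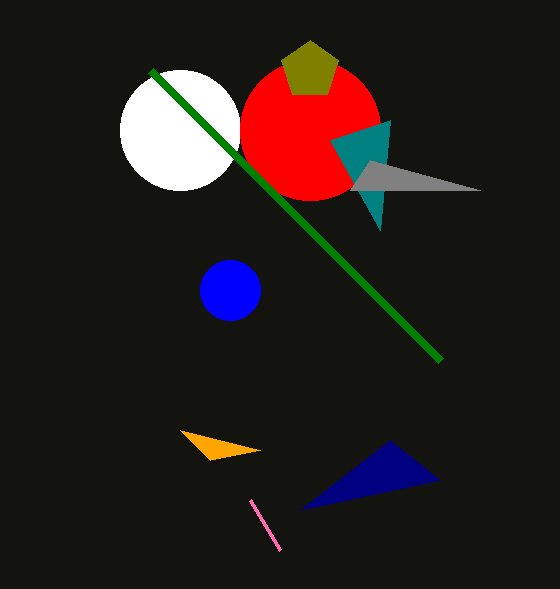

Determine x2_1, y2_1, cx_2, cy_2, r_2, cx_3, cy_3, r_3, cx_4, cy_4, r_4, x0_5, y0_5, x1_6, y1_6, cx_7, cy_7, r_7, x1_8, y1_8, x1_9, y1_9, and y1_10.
x2_1 = 440, y2_1 = 480, cx_2 = 180, cy_2 = 130, r_2 = 60, cx_3 = 310, cy_3 = 130, r_3 = 70, cx_4 = 310, cy_4 = 70, r_4 = 30, x0_5 = 150, y0_5 = 70, x1_6 = 380, y1_6 = 230, cx_7 = 230, cy_7 = 290, r_7 = 30, x1_8 = 210, y1_8 = 460, x1_9 = 370, y1_9 = 160, y1_10 = 550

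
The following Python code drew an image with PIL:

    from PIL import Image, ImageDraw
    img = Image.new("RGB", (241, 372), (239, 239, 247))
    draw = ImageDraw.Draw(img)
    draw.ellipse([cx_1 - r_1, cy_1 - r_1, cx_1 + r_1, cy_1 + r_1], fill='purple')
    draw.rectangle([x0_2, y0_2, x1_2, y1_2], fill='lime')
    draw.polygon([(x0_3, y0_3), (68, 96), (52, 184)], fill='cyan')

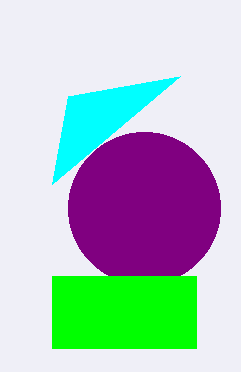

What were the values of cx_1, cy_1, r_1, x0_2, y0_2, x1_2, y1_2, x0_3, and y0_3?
cx_1 = 144, cy_1 = 208, r_1 = 76, x0_2 = 52, y0_2 = 276, x1_2 = 196, y1_2 = 348, x0_3 = 180, y0_3 = 76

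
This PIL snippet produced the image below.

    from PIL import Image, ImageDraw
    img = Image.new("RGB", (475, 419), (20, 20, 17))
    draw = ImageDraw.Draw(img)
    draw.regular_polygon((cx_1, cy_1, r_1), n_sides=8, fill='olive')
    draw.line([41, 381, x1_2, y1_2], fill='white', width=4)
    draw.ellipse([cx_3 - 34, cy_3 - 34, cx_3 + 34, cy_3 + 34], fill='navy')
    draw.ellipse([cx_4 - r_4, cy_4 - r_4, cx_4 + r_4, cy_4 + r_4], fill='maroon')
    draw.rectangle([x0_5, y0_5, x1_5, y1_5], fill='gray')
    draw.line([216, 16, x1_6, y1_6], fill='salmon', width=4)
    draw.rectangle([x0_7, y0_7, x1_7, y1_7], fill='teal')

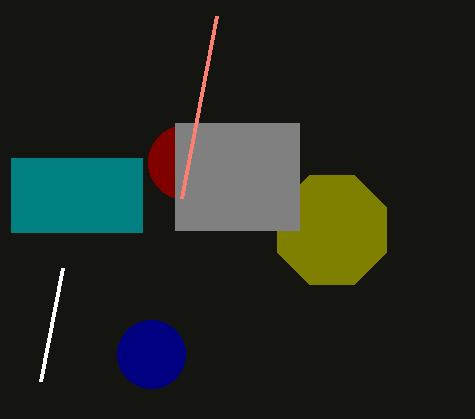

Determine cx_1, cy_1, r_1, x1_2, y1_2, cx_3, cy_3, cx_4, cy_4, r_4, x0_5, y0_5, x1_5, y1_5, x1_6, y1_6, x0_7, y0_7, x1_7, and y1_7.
cx_1 = 332
cy_1 = 230
r_1 = 59
x1_2 = 63
y1_2 = 268
cx_3 = 151
cy_3 = 354
cx_4 = 185
cy_4 = 162
r_4 = 37
x0_5 = 175
y0_5 = 123
x1_5 = 299
y1_5 = 230
x1_6 = 181
y1_6 = 198
x0_7 = 11
y0_7 = 158
x1_7 = 142
y1_7 = 232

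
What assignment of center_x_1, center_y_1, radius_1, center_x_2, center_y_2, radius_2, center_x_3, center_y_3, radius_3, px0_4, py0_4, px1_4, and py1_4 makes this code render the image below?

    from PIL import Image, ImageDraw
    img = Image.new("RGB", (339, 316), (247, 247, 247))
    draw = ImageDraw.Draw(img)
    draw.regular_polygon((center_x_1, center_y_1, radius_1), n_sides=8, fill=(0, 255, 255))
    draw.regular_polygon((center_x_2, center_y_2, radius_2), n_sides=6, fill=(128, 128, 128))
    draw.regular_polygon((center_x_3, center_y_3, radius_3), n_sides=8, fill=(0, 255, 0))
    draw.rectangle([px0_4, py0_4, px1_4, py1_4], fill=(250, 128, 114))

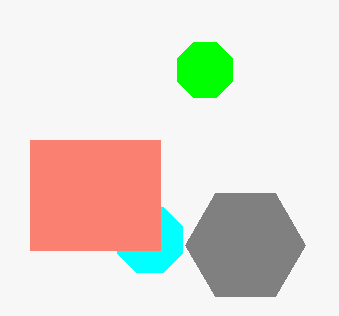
center_x_1 = 150
center_y_1 = 240
radius_1 = 35
center_x_2 = 245
center_y_2 = 245
radius_2 = 60
center_x_3 = 205
center_y_3 = 70
radius_3 = 30
px0_4 = 30
py0_4 = 140
px1_4 = 160
py1_4 = 250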